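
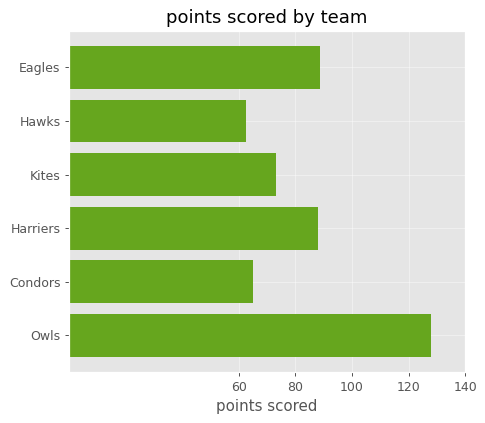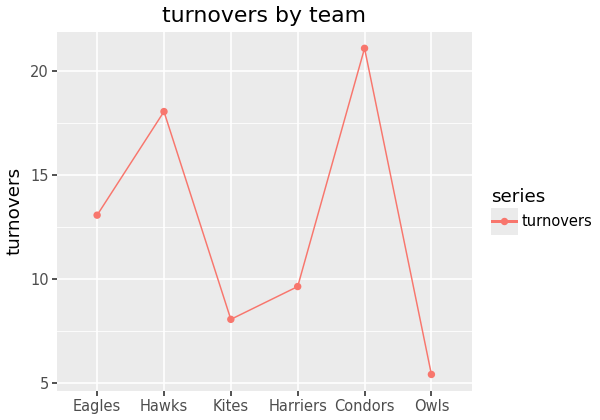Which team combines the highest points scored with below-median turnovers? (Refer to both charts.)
Owls

Chart 2 median turnovers ≈ 12; below-median teams: Kites, Harriers, Owls. Among those, Owls has the highest points scored (≈ 120).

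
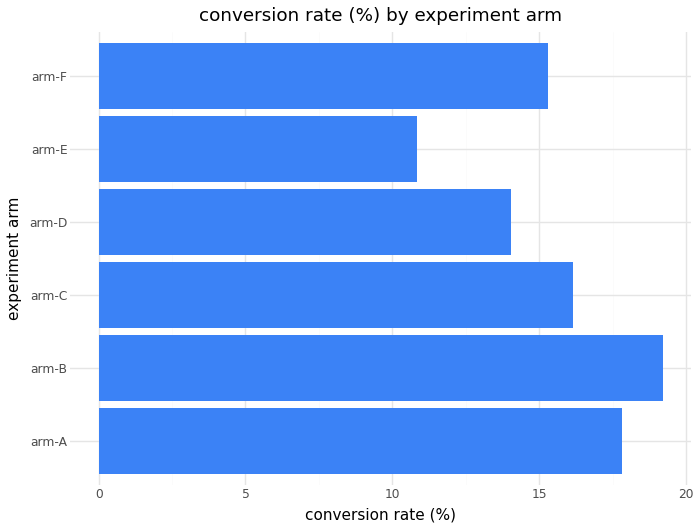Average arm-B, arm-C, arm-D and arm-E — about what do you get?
≈ 15

(20 + 16 + 14 + 10) / 4 ≈ 15.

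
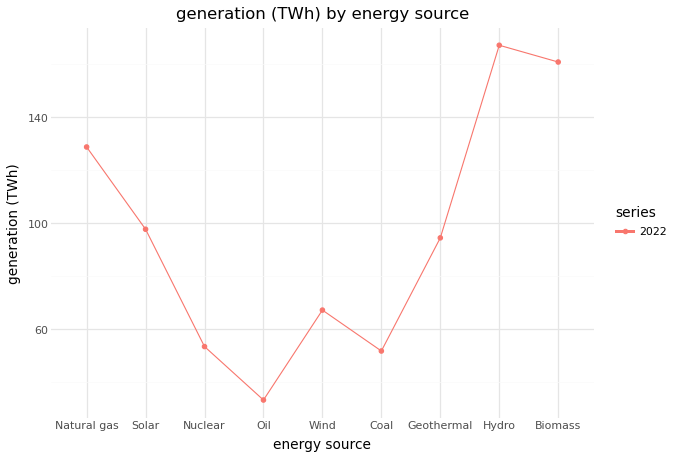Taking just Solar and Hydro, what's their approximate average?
(100 + 160) / 2 ≈ 130.

≈ 130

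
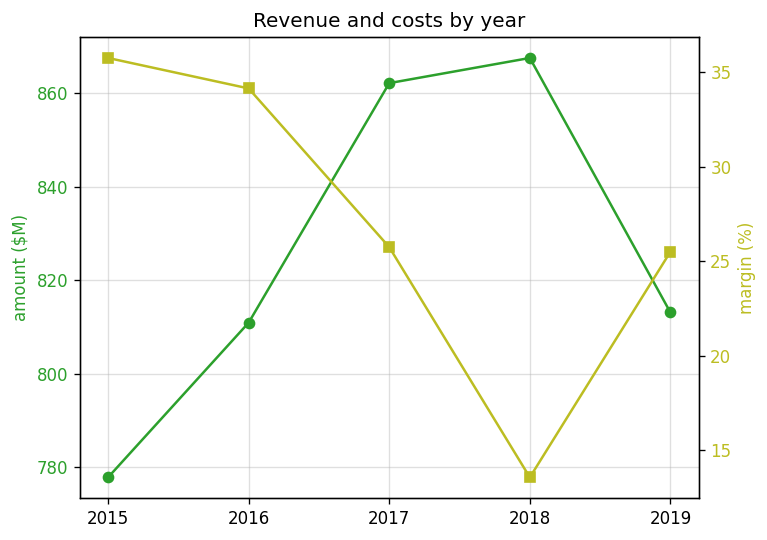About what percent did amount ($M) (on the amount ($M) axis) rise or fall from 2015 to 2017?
2015 ≈ 780, 2017 ≈ 860; (860 − 780) / 780 ≈ +10.3%.

≈ +10.3%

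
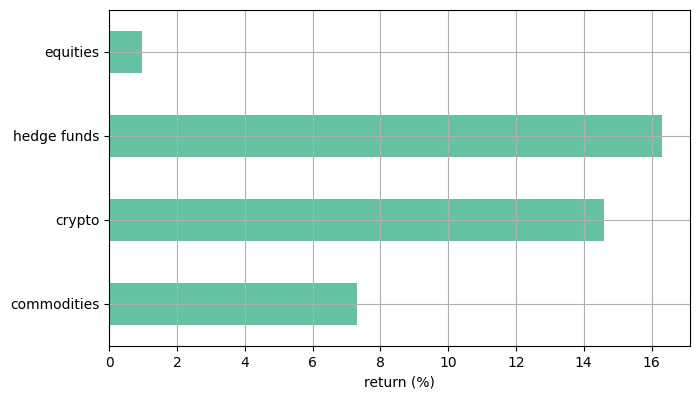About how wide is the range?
≈ 16

Max hedge funds ≈ 16, min equities ≈ 0; range ≈ 16.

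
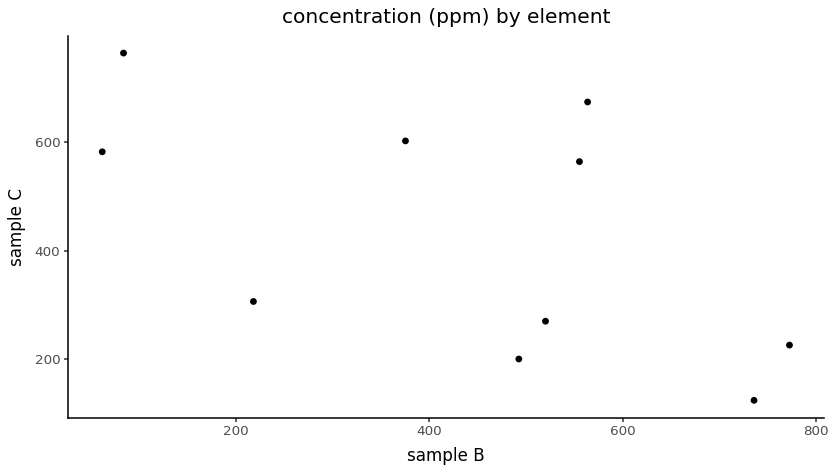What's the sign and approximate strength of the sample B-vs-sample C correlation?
Points are negatively correlated; moderate (|r| ≈ 0.6).

negative, moderate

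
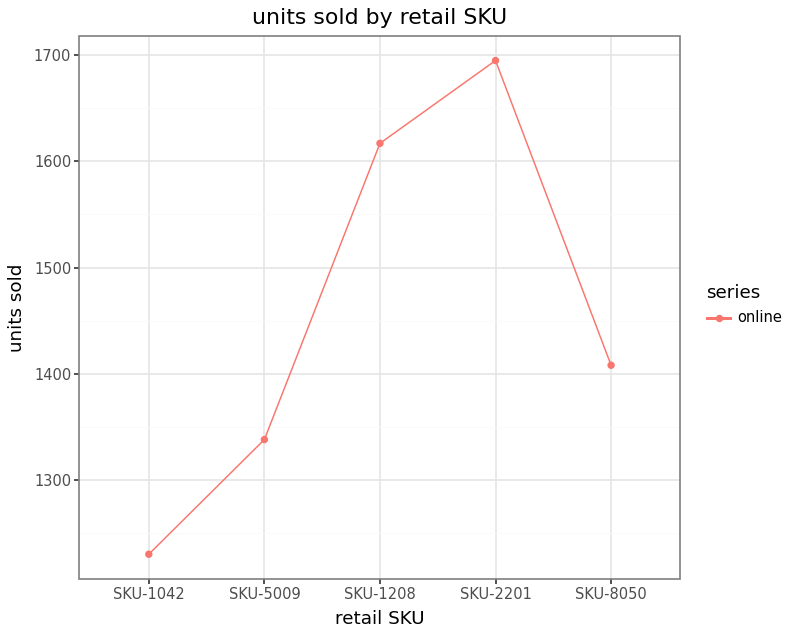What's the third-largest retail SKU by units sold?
SKU-8050

Top 4: SKU-2201 ≈ 1700, SKU-1208 ≈ 1600, SKU-8050 ≈ 1400, SKU-5009 ≈ 1350.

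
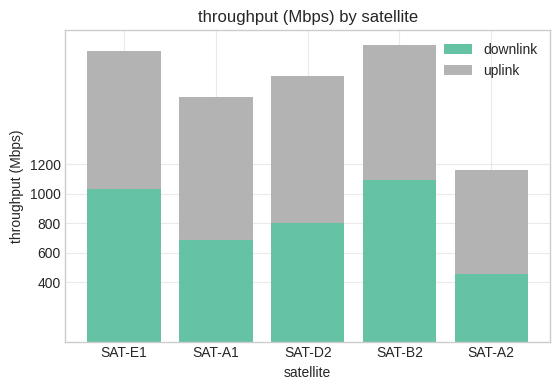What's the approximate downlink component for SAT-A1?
downlink top ≈ 600, bottom ≈ 0; segment ≈ 600.

≈ 600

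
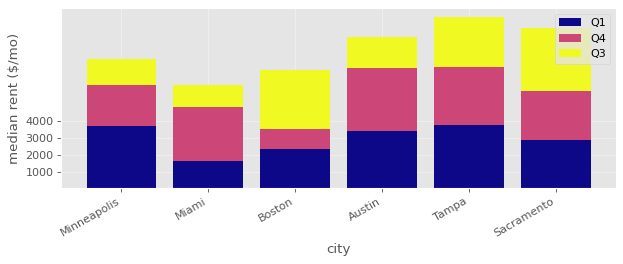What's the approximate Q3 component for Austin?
Q3 top ≈ 9000, bottom ≈ 7000; segment ≈ 2000.

≈ 2000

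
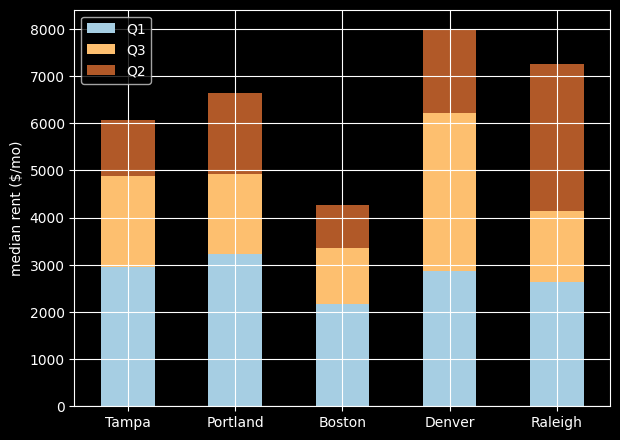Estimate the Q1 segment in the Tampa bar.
Q1 top ≈ 3000, bottom ≈ 0; segment ≈ 3000.

≈ 3000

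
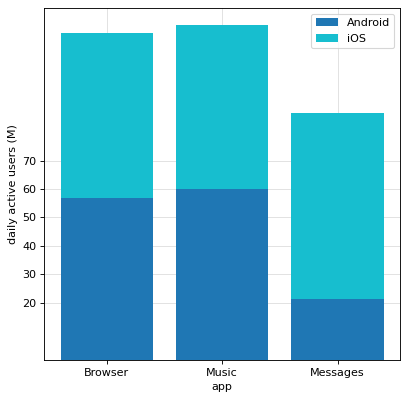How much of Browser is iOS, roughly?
iOS top ≈ 110, bottom ≈ 60; segment ≈ 50.

≈ 50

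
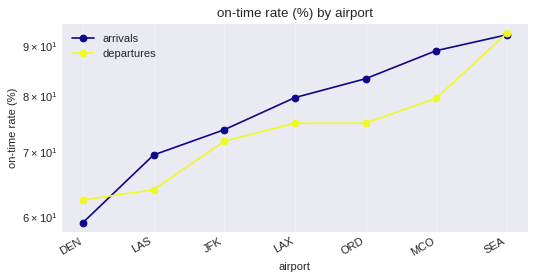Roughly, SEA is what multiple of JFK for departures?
SEA ≈ 95, JFK ≈ 70; 95/70 ≈ 1.36.

≈ 1.36×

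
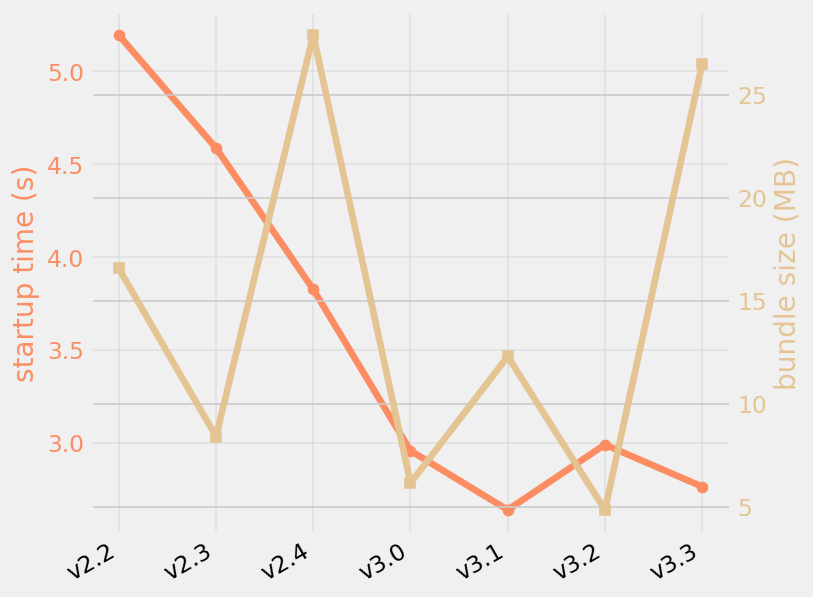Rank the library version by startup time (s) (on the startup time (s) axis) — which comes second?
Top 3 (on the startup time (s) axis): v2.2 ≈ 5.0, v2.3 ≈ 4.5, v2.4 ≈ 4.0.

v2.3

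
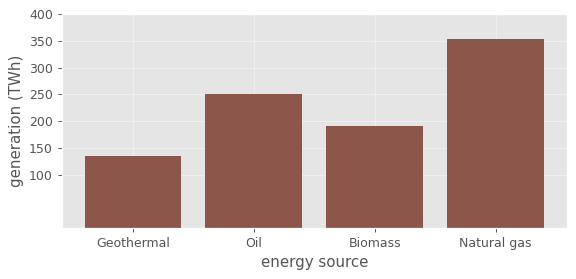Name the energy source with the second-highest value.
Oil

Top 3: Natural gas ≈ 350, Oil ≈ 250, Biomass ≈ 200.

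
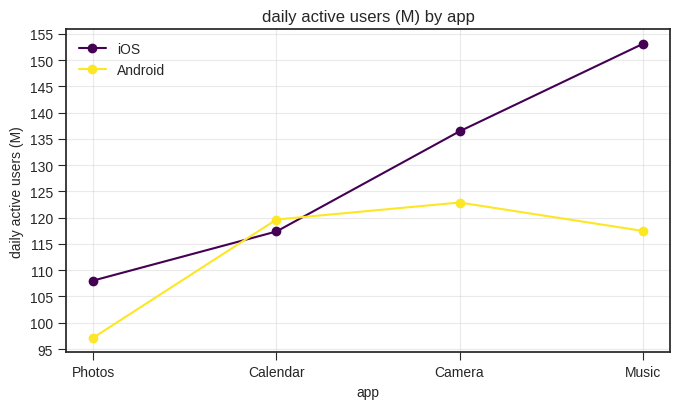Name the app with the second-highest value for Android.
Top 3 for Android: Camera ≈ 125, Calendar ≈ 120, Music ≈ 115.

Calendar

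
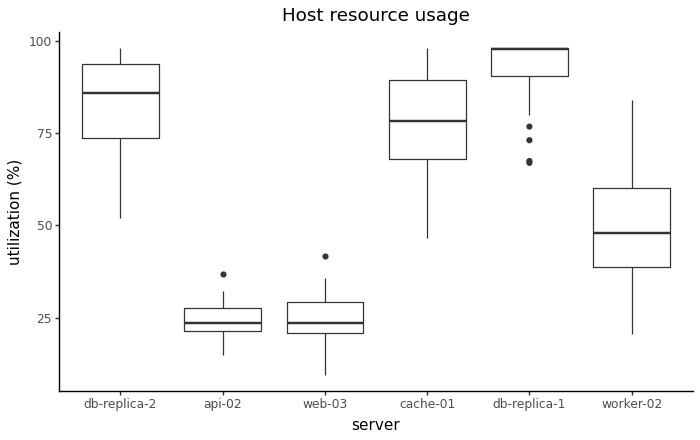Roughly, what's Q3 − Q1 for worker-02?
≈ 20

Q3 ≈ 60, Q1 ≈ 40; IQR ≈ 20.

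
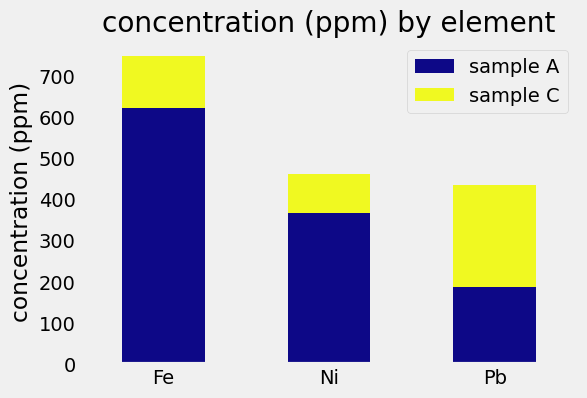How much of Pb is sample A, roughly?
sample A top ≈ 200, bottom ≈ 0; segment ≈ 200.

≈ 200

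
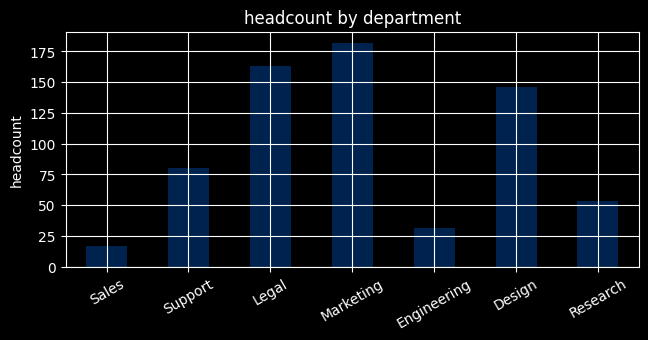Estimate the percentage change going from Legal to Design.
Legal ≈ 160, Design ≈ 140; (140 − 160) / 160 ≈ -12.5%.

≈ -12.5%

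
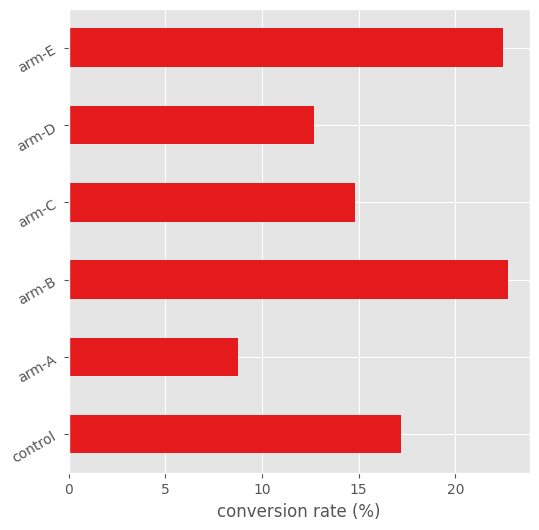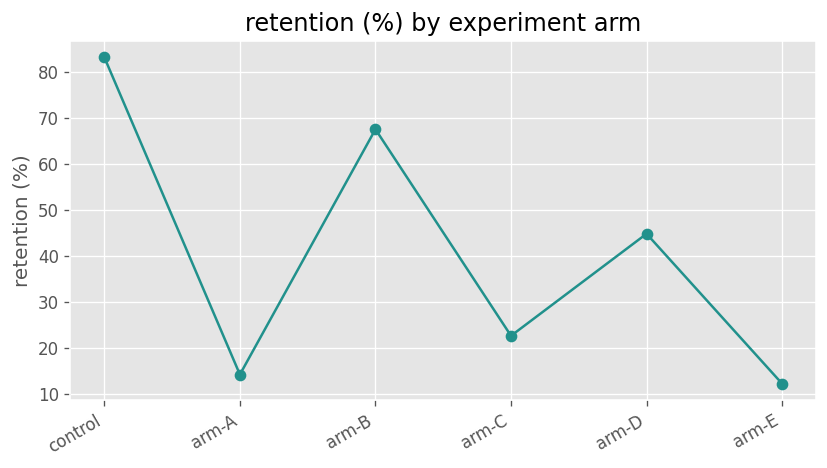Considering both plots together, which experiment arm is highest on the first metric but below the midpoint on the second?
arm-E

Chart 2 median retention (%) ≈ 30; below-median experiment arms: arm-A, arm-C, arm-E. Among those, arm-E has the highest conversion rate (%) (≈ 20).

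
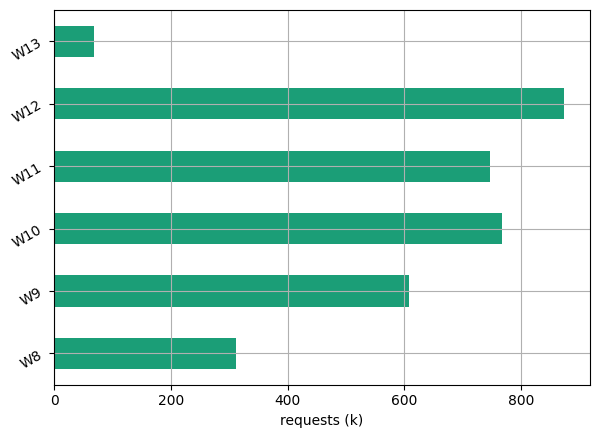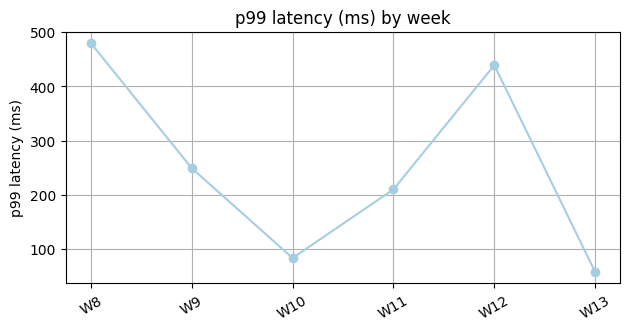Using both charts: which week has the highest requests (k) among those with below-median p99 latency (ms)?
W10

Chart 2 median p99 latency (ms) ≈ 250; below-median weeks: W10, W11, W13. Among those, W10 has the highest requests (k) (≈ 800).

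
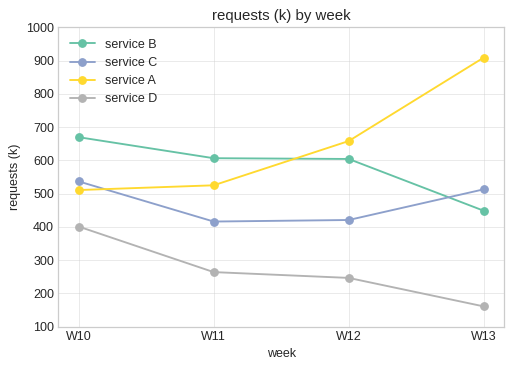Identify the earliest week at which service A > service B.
W12

W11: service A ≈ 500 vs service B ≈ 600 (not yet); W12: service A ≈ 700 vs service B ≈ 600 (first crossover).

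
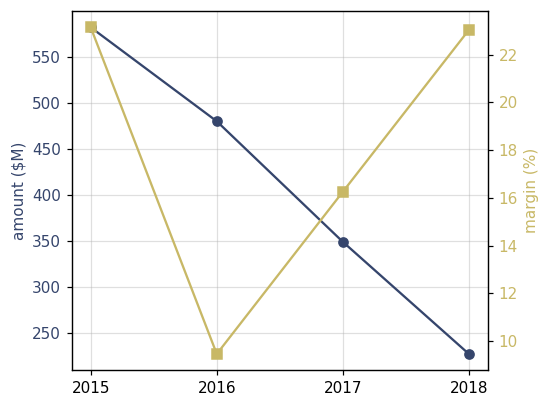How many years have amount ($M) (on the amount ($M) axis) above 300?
Above 300: 2015, 2016, 2017.

3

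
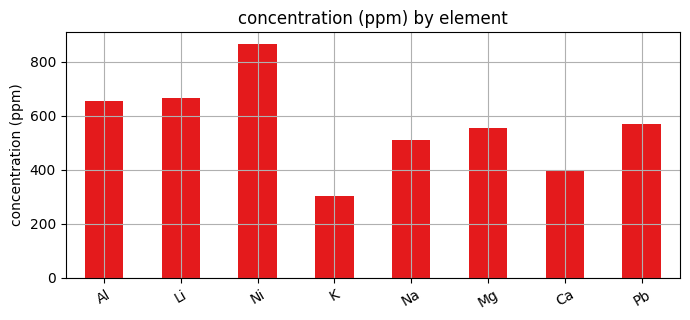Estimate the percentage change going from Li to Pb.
Li ≈ 700, Pb ≈ 600; (600 − 700) / 700 ≈ -14.3%.

≈ -14.3%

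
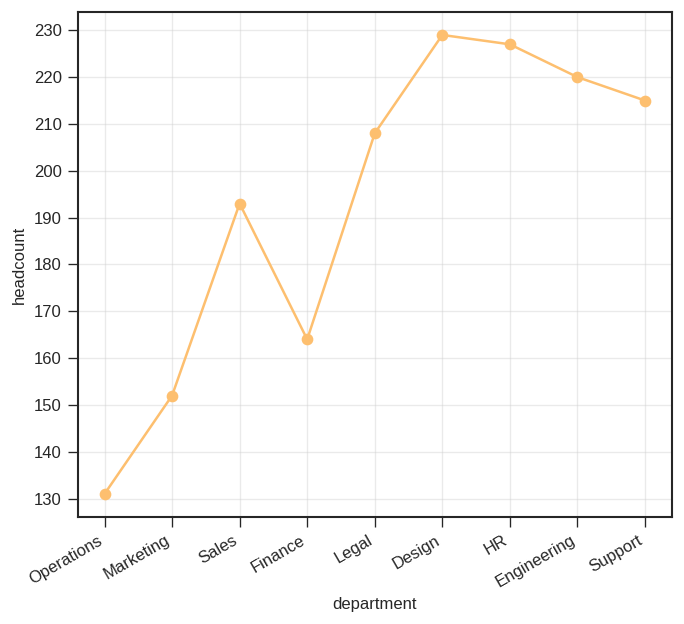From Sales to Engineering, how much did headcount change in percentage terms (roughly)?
≈ +15.8%

Sales ≈ 190, Engineering ≈ 220; (220 − 190) / 190 ≈ +15.8%.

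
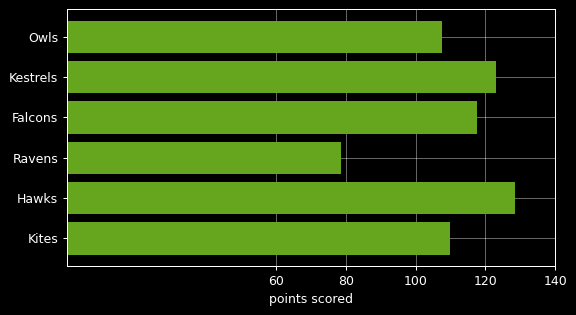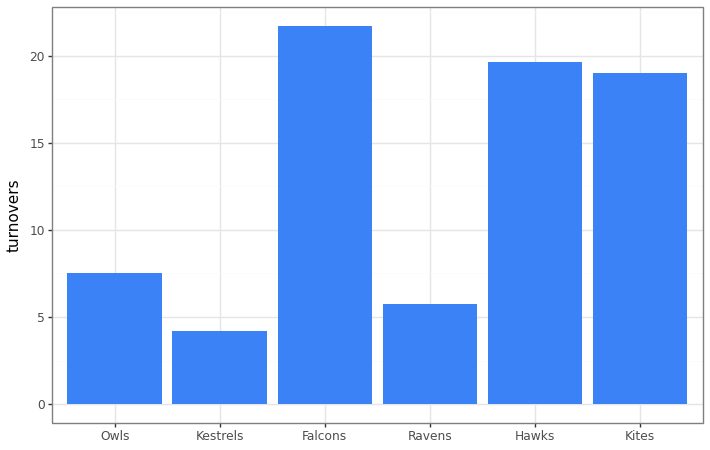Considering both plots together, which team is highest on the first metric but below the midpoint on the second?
Kestrels

Chart 2 median turnovers ≈ 14; below-median teams: Owls, Kestrels, Ravens. Among those, Kestrels has the highest points scored (≈ 120).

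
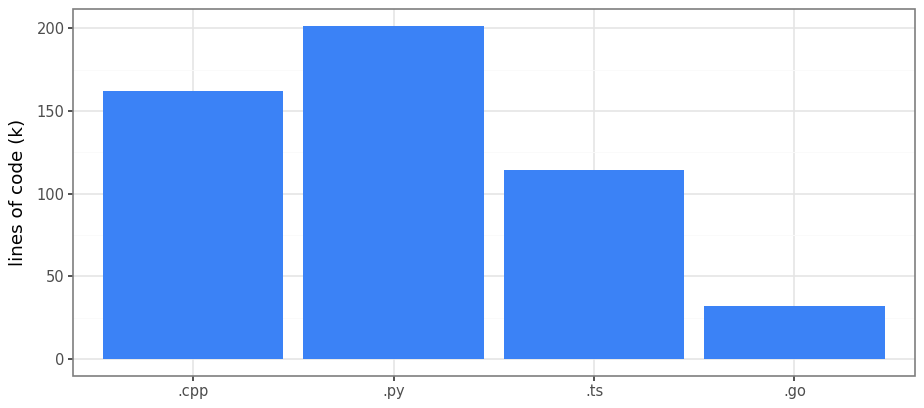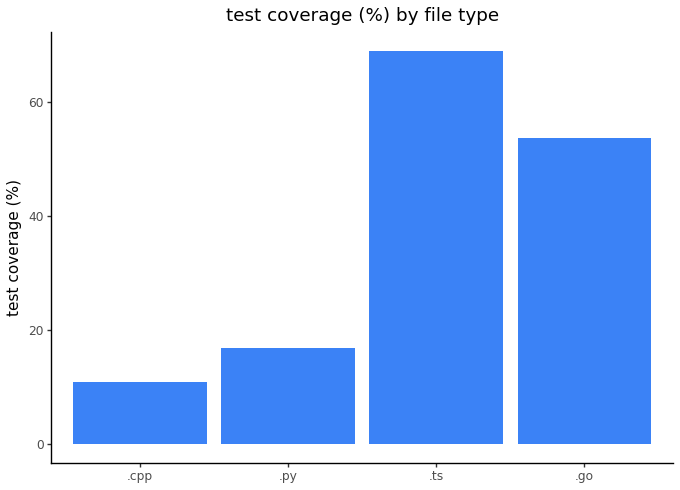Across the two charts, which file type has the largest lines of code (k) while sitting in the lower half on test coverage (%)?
Chart 2 median test coverage (%) ≈ 40; below-median file types: .cpp, .py. Among those, .py has the highest lines of code (k) (≈ 200).

.py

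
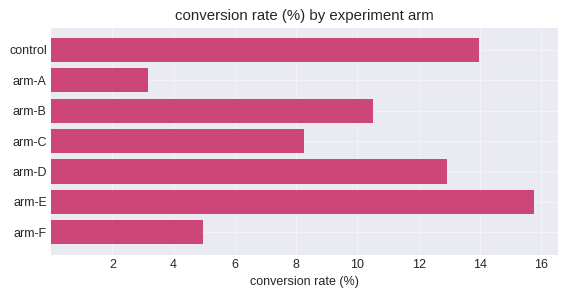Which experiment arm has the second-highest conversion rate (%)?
Top 3: arm-E ≈ 16, control ≈ 14, arm-D ≈ 12.

control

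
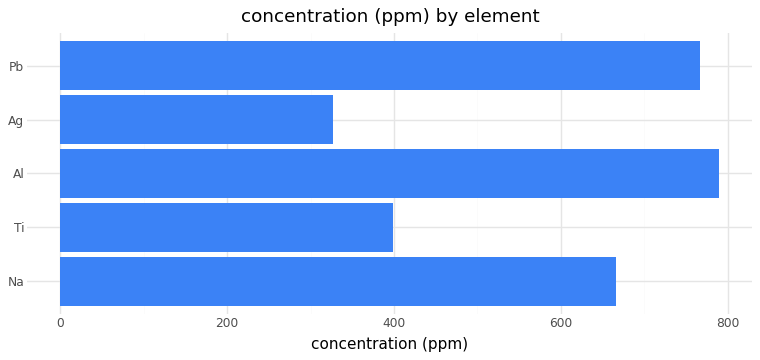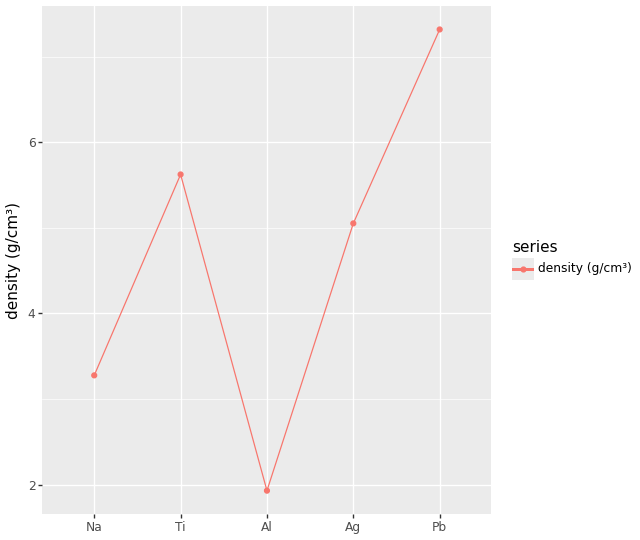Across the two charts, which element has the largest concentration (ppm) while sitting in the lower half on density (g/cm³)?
Al

Chart 2 median density (g/cm³) ≈ 5; below-median elements: Na, Al. Among those, Al has the highest concentration (ppm) (≈ 800).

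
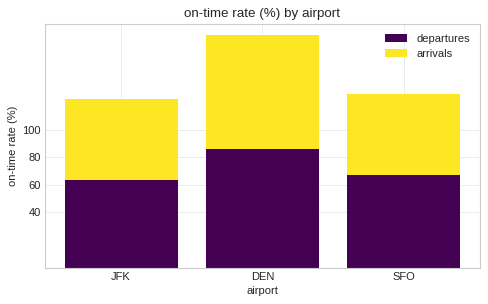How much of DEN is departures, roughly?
departures top ≈ 80, bottom ≈ 0; segment ≈ 80.

≈ 80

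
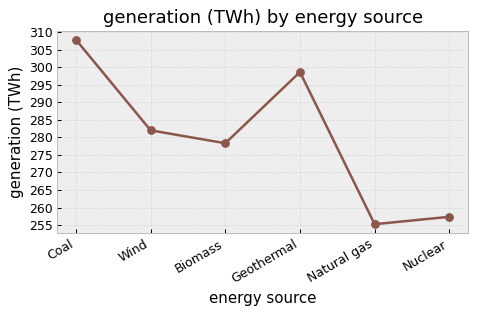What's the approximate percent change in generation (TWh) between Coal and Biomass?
≈ -9.7%

Coal ≈ 310, Biomass ≈ 280; (280 − 310) / 310 ≈ -9.7%.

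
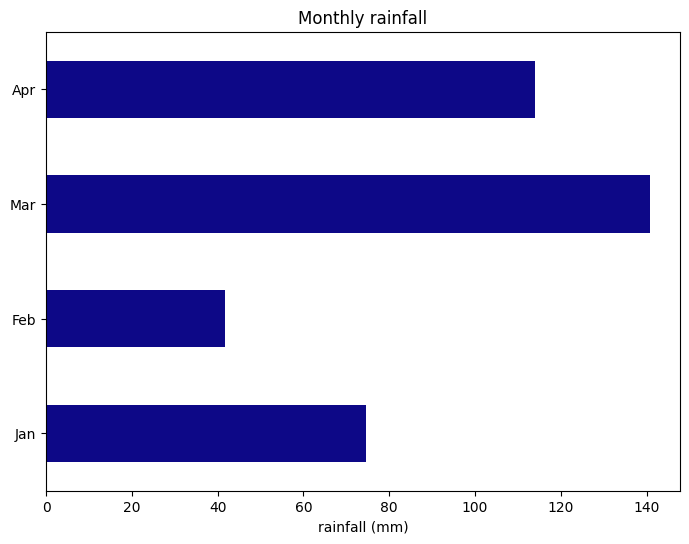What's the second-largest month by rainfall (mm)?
Apr

Top 3: Mar ≈ 140, Apr ≈ 120, Jan ≈ 80.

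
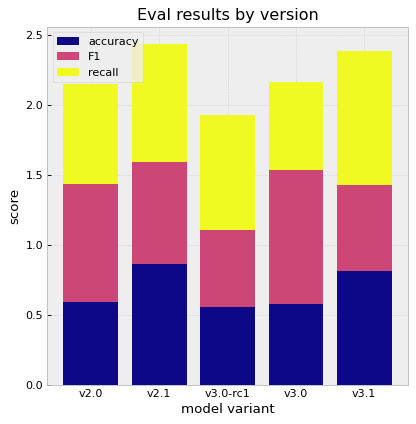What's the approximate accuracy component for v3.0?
≈ 0.5

accuracy top ≈ 0.5, bottom ≈ 0.0; segment ≈ 0.5.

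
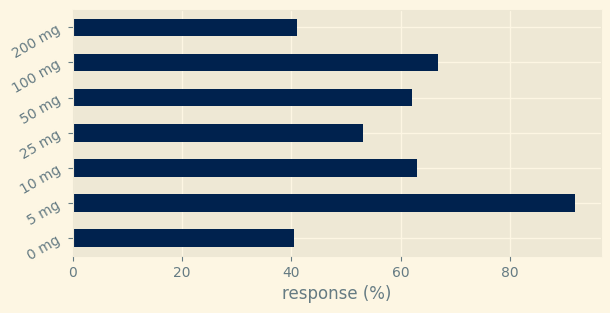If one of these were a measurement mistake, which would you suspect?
5 mg

5 mg ≈ 90; the rest sit between ≈ 40 and ≈ 70.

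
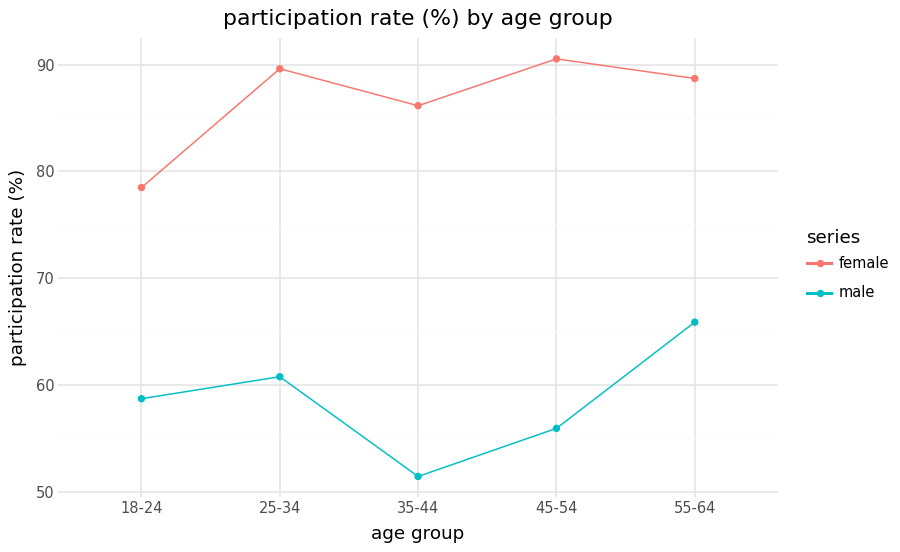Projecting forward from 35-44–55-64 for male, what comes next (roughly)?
Last three: 50, 55, 65 → slope ≈ 7.5/step → next ≈ 72.5.

≈ 72.5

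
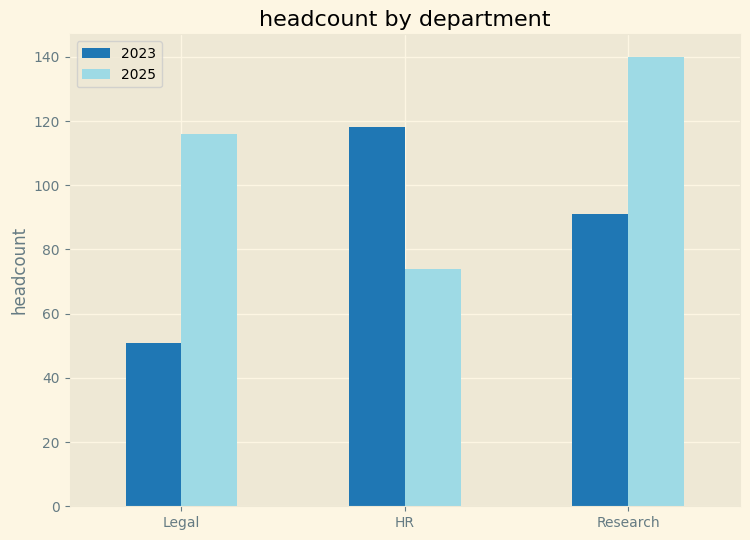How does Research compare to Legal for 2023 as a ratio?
Research ≈ 100, Legal ≈ 60; 100/60 ≈ 1.67.

≈ 1.67×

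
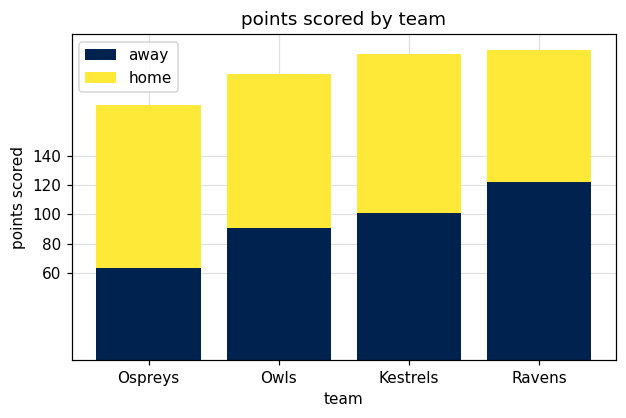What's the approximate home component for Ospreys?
home top ≈ 180, bottom ≈ 60; segment ≈ 120.

≈ 120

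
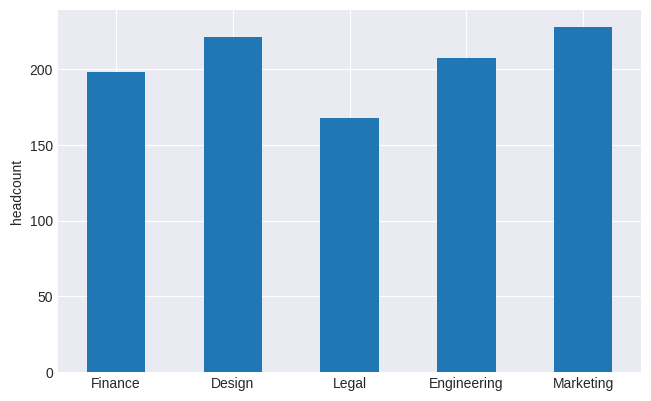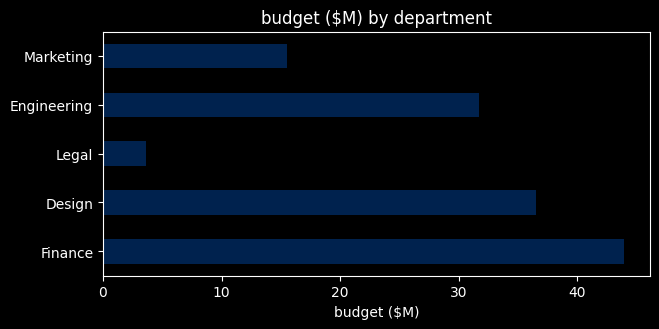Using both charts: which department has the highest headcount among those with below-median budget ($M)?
Marketing

Chart 2 median budget ($M) ≈ 30; below-median departments: Legal, Marketing. Among those, Marketing has the highest headcount (≈ 225).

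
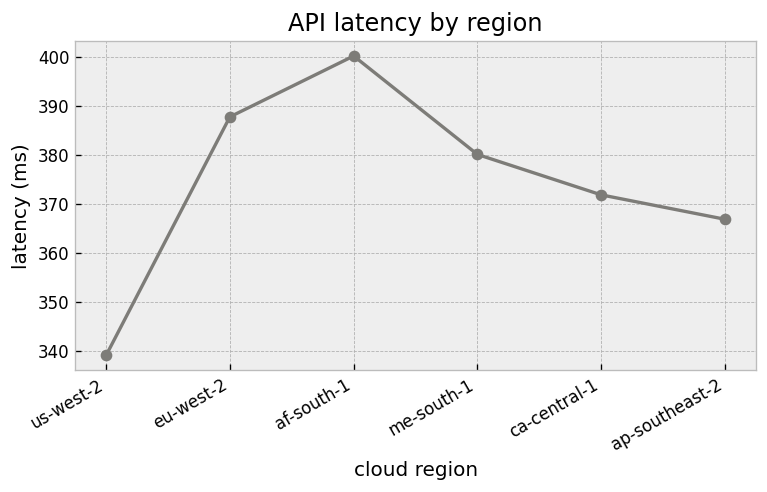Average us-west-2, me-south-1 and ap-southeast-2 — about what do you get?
≈ 363

(340 + 380 + 370) / 3 ≈ 363.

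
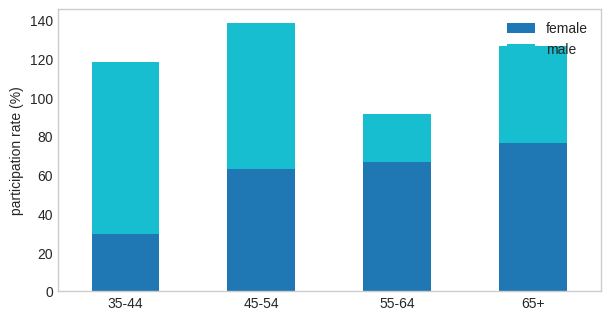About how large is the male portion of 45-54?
male top ≈ 140, bottom ≈ 60; segment ≈ 80.

≈ 80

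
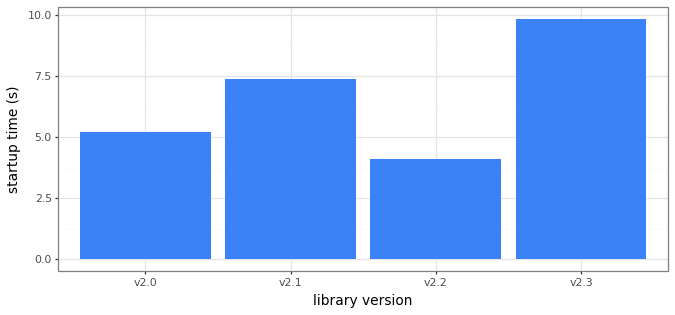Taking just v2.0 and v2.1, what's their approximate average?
≈ 6

(5 + 7) / 2 ≈ 6.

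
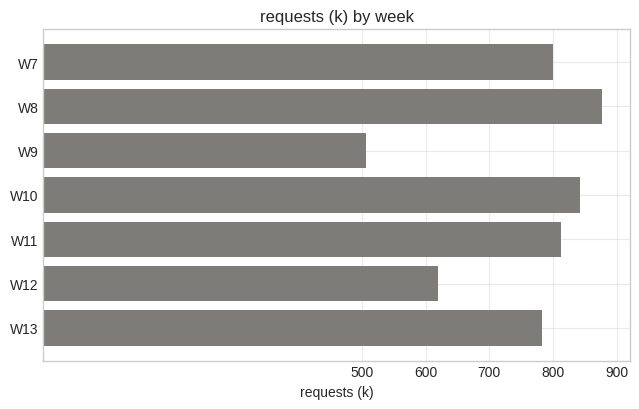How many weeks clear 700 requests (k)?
5

Above 700: W7, W8, W10, W11, W13.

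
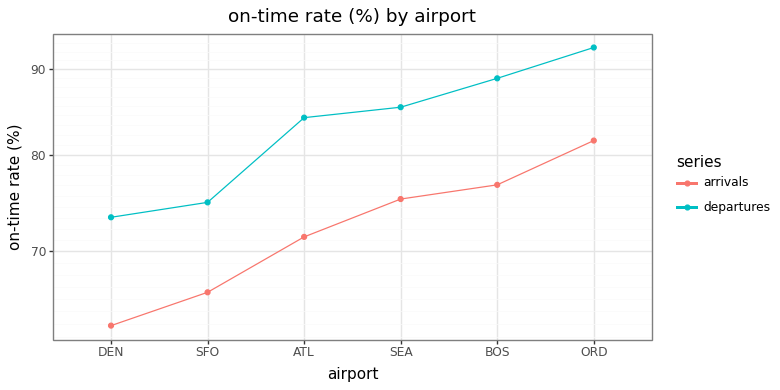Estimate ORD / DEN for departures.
ORD ≈ 95, DEN ≈ 75; 95/75 ≈ 1.27.

≈ 1.27×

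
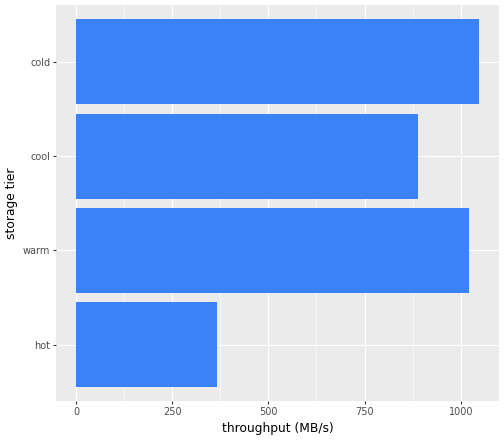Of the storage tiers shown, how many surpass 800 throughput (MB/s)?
3

Above 800: warm, cool, cold.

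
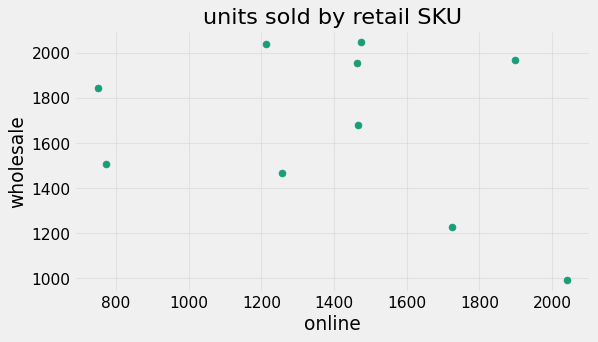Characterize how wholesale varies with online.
negative, weak

Points are negatively correlated; weak (|r| ≈ 0.3).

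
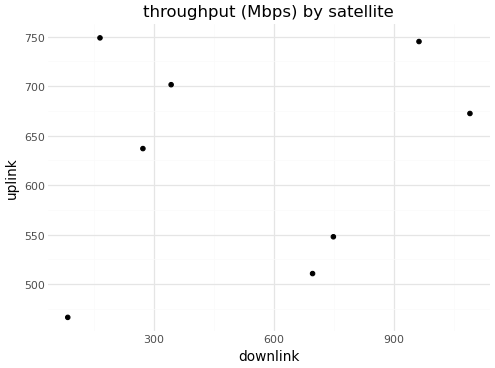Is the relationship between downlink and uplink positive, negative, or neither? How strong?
no clear correlation

Points are roughly uncorrelated; weak (|r| ≈ 0.2).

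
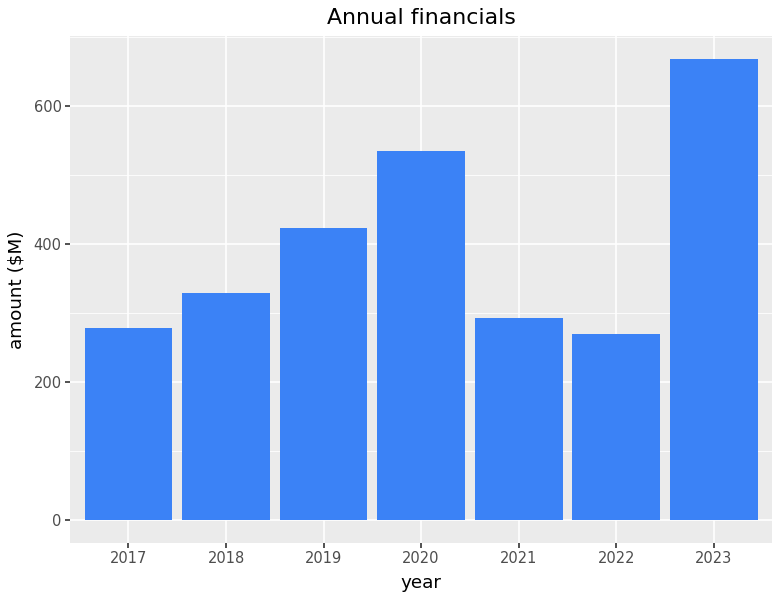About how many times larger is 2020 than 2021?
2020 ≈ 500, 2021 ≈ 300; 500/300 ≈ 1.67.

≈ 1.67×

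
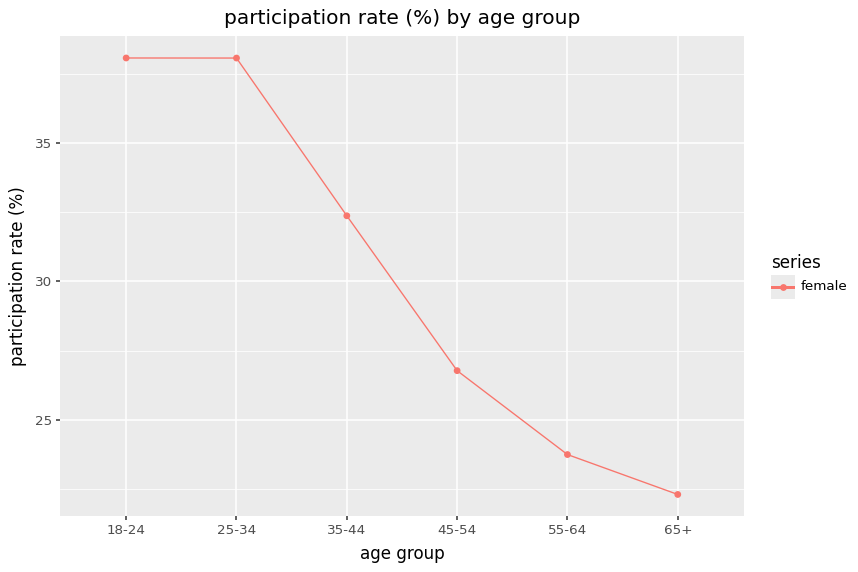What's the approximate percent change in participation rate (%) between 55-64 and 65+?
≈ -8.3%

55-64 ≈ 24, 65+ ≈ 22; (22 − 24) / 24 ≈ -8.3%.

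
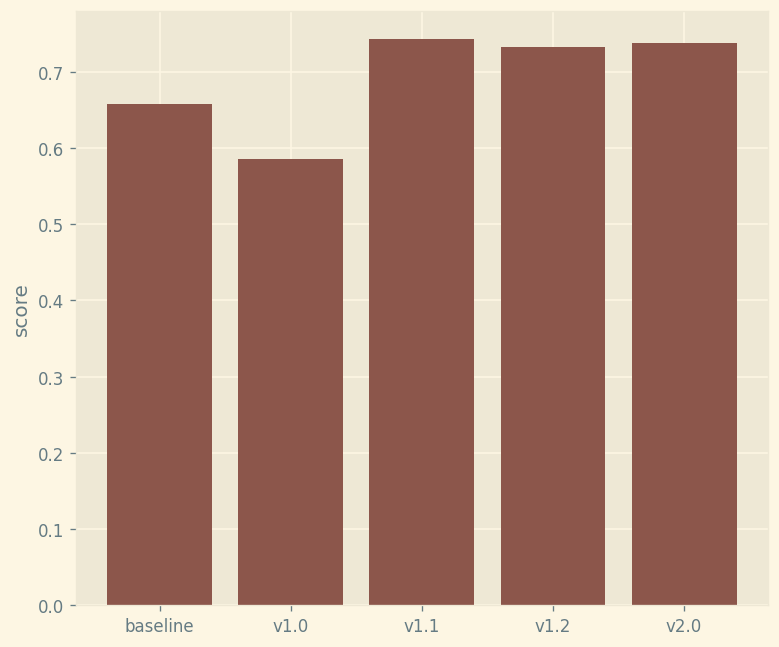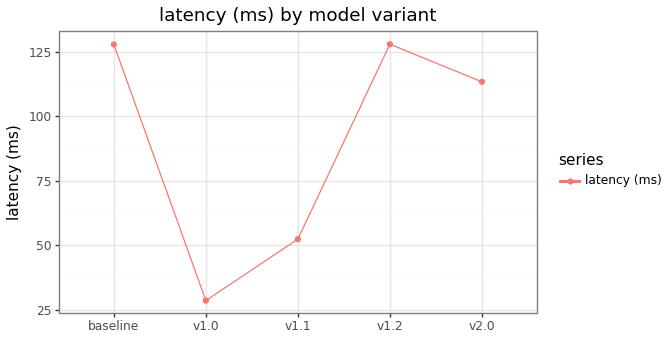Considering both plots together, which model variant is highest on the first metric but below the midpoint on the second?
v1.1

Chart 2 median latency (ms) ≈ 120; below-median model variants: v1.0, v1.1. Among those, v1.1 has the highest score (≈ 0.7).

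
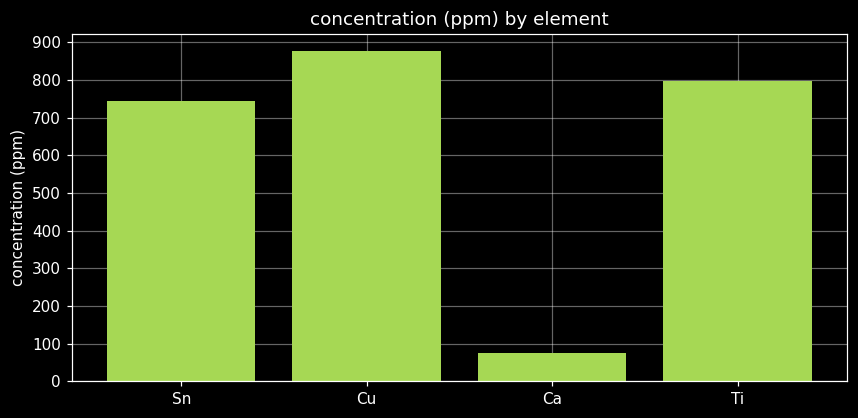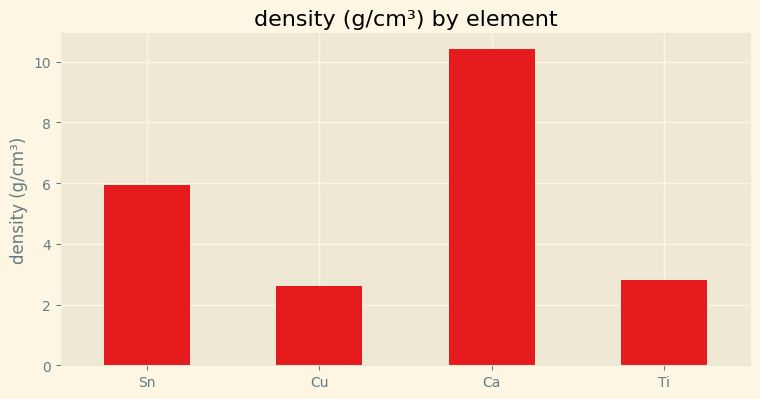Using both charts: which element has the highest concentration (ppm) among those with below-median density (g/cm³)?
Chart 2 median density (g/cm³) ≈ 4; below-median elements: Cu, Ti. Among those, Cu has the highest concentration (ppm) (≈ 900).

Cu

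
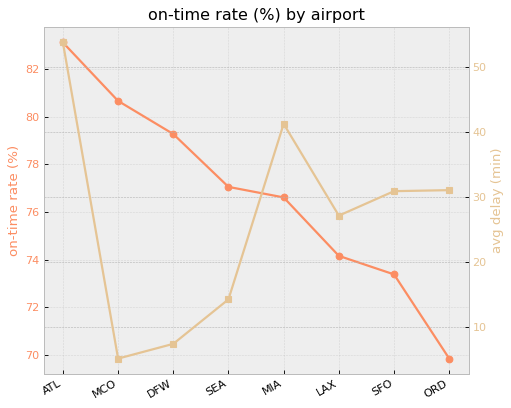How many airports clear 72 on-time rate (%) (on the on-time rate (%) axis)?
7

Above 72: ATL, MCO, DFW, SEA, MIA, LAX, SFO.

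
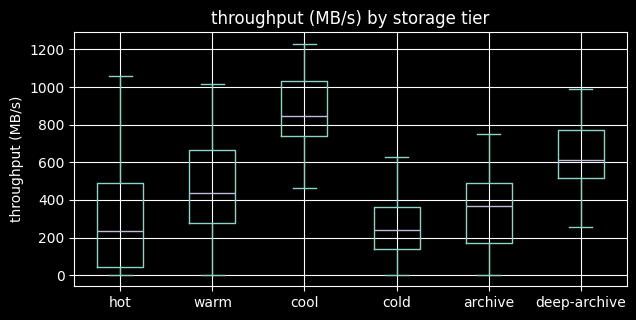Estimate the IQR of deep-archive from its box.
≈ 300

Q3 ≈ 800, Q1 ≈ 500; IQR ≈ 300.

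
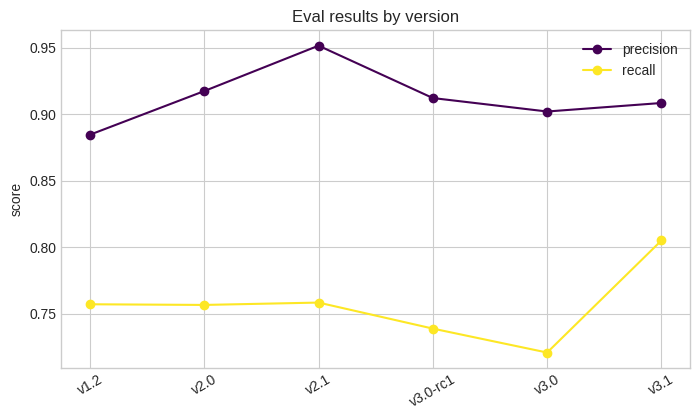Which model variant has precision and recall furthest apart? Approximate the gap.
v2.1, ≈ 0.20

v2.1: precision ≈ 0.96, recall ≈ 0.76 → gap ≈ 0.20. Next-largest (v3.0) is only ≈ 0.18.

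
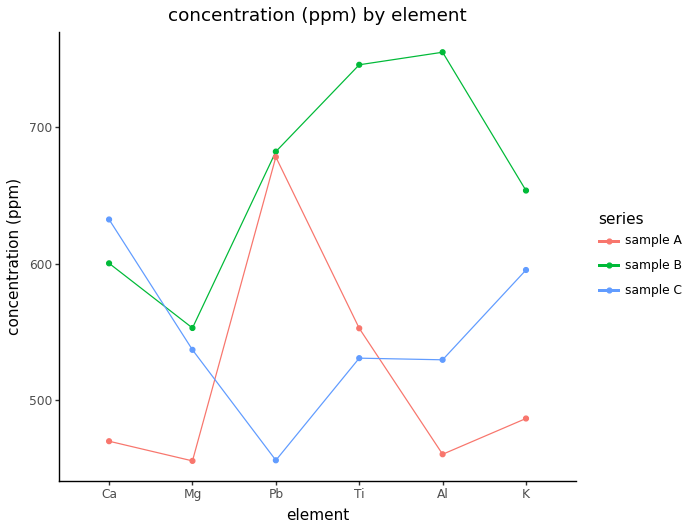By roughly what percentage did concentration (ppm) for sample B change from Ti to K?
≈ -13.3%

Ti ≈ 750, K ≈ 650; (650 − 750) / 750 ≈ -13.3%.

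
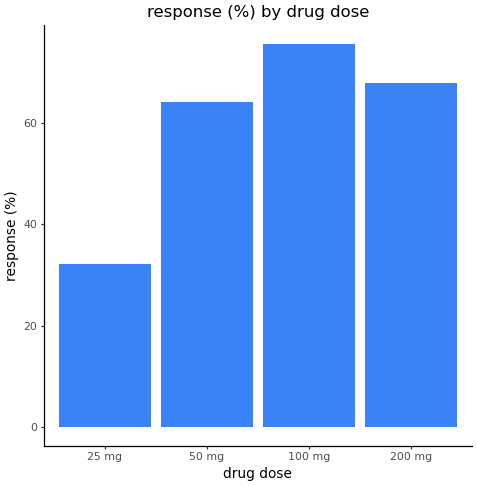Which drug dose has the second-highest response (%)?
Top 3: 100 mg ≈ 80, 200 mg ≈ 70, 50 mg ≈ 60.

200 mg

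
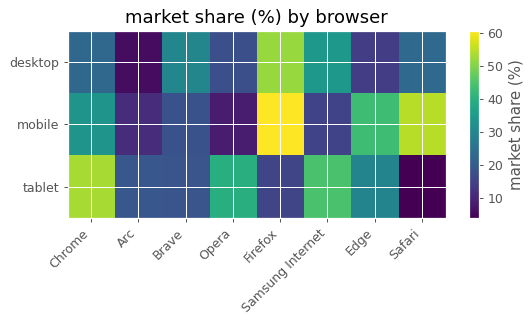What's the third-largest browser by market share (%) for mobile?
Edge

Top 4 for mobile: Firefox ≈ 60, Safari ≈ 55, Edge ≈ 45, Chrome ≈ 35.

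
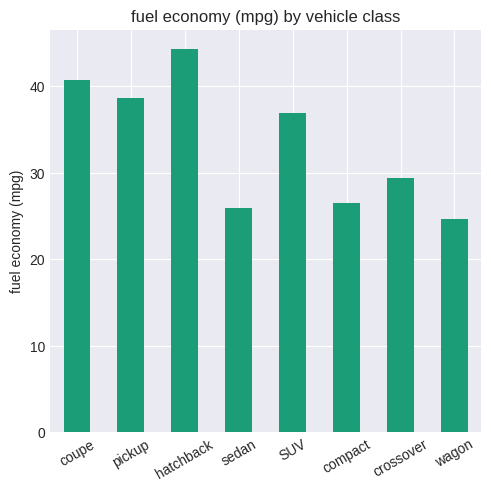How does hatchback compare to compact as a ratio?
hatchback ≈ 45, compact ≈ 25; 45/25 ≈ 1.8.

≈ 1.8×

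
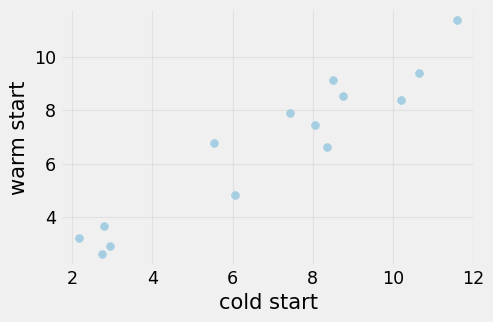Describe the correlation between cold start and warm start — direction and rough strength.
Points are positively correlated; strong (|r| ≈ 1.0).

positive, strong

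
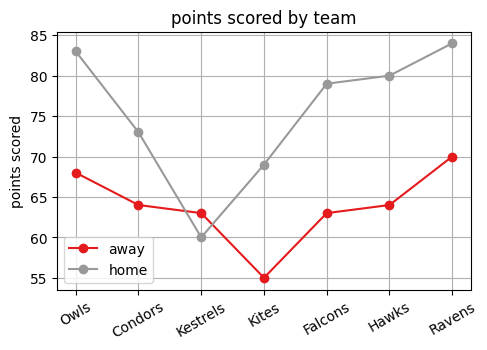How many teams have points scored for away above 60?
Above 60: Owls, Condors, Kestrels, Falcons, Hawks, Ravens.

6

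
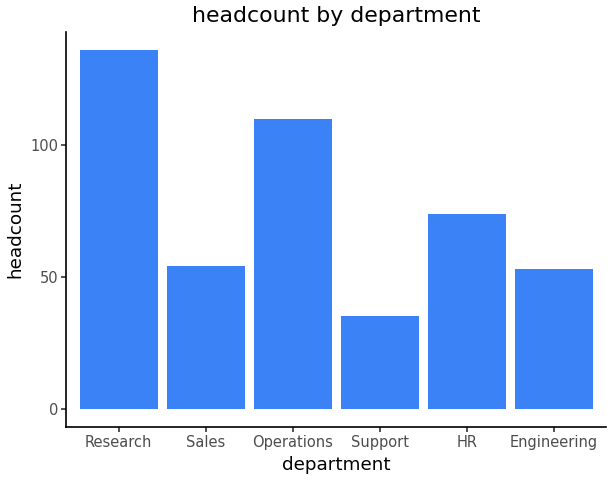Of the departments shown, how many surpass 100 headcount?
2

Above 100: Research, Operations.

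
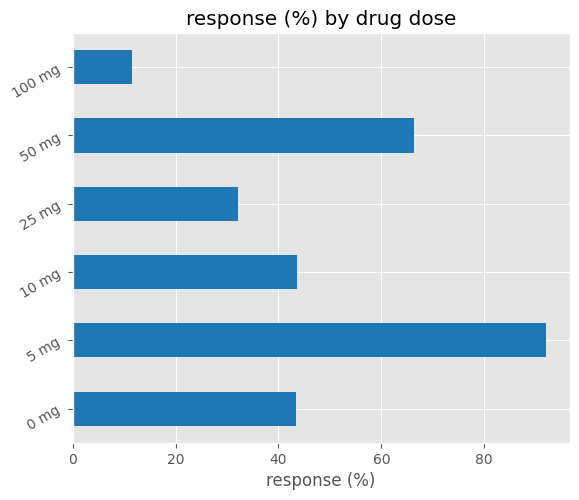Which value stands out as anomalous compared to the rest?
5 mg ≈ 90; the rest sit between ≈ 10 and ≈ 70.

5 mg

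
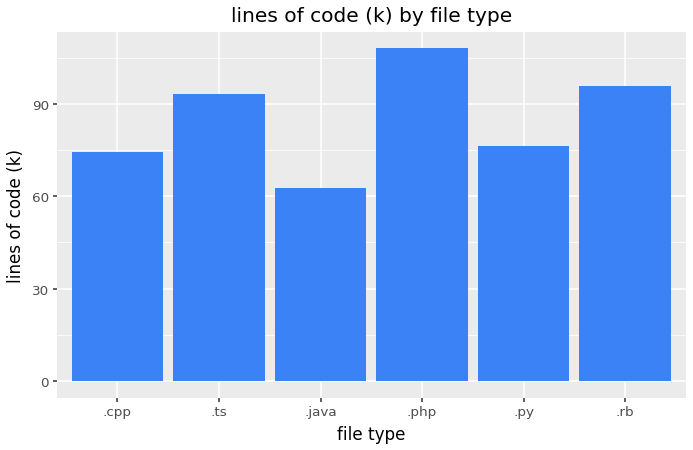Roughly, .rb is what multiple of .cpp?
.rb ≈ 100, .cpp ≈ 70; 100/70 ≈ 1.43.

≈ 1.43×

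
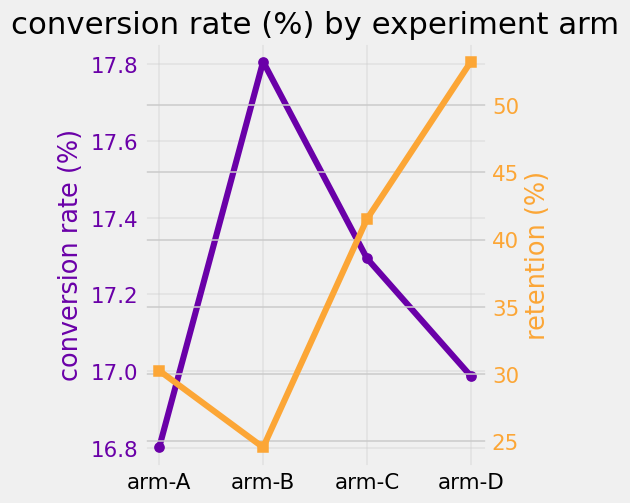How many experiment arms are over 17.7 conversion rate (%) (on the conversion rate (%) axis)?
Above 17.7: arm-B.

1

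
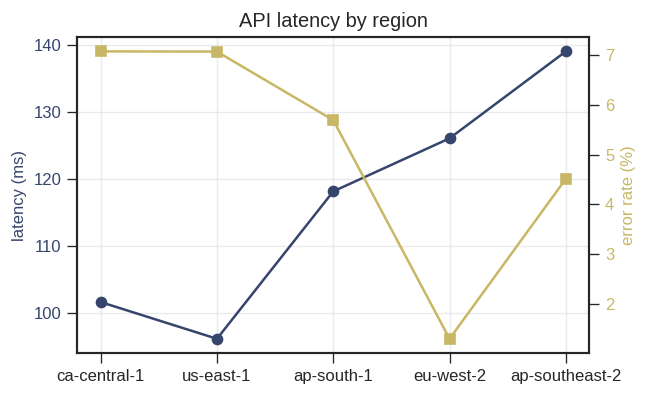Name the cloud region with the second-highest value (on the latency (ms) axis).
Top 3 (on the latency (ms) axis): ap-southeast-2 ≈ 140, eu-west-2 ≈ 125, ap-south-1 ≈ 120.

eu-west-2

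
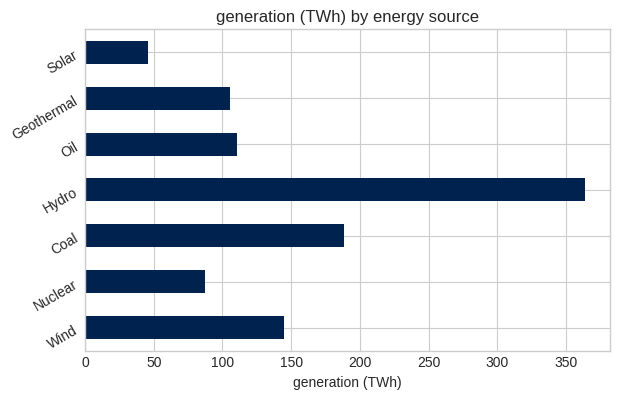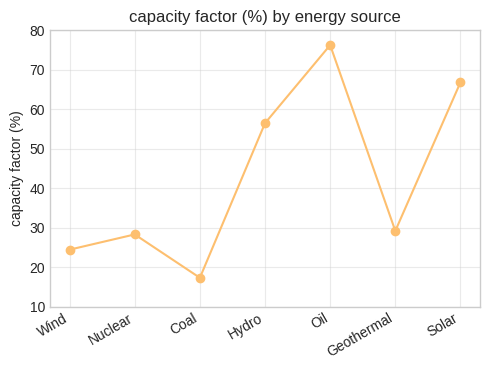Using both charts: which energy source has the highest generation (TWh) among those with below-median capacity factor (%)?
Coal

Chart 2 median capacity factor (%) ≈ 30; below-median energy sources: Wind, Nuclear, Coal. Among those, Coal has the highest generation (TWh) (≈ 200).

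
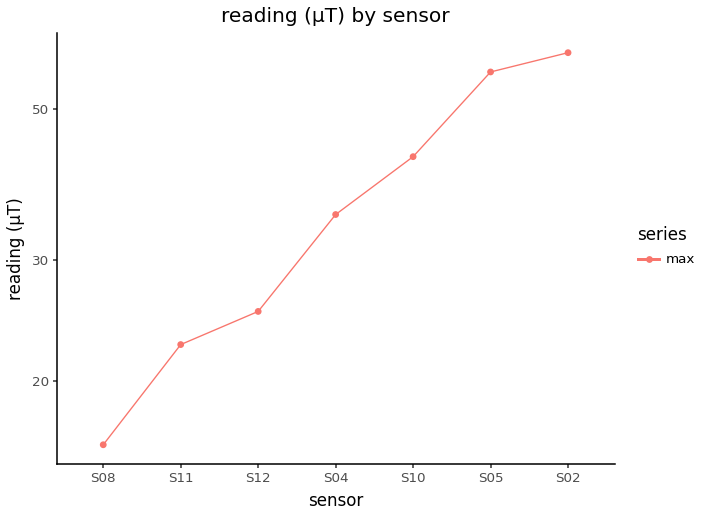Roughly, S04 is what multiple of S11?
S04 ≈ 35, S11 ≈ 25; 35/25 ≈ 1.4.

≈ 1.4×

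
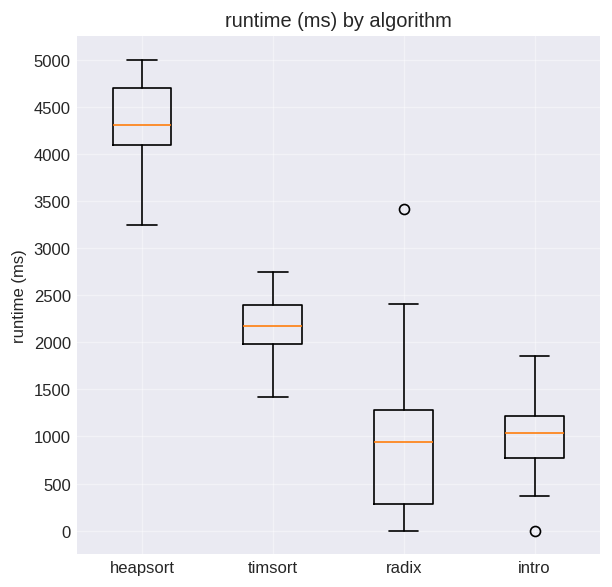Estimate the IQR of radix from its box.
≈ 1000

Q3 ≈ 1500, Q1 ≈ 500; IQR ≈ 1000.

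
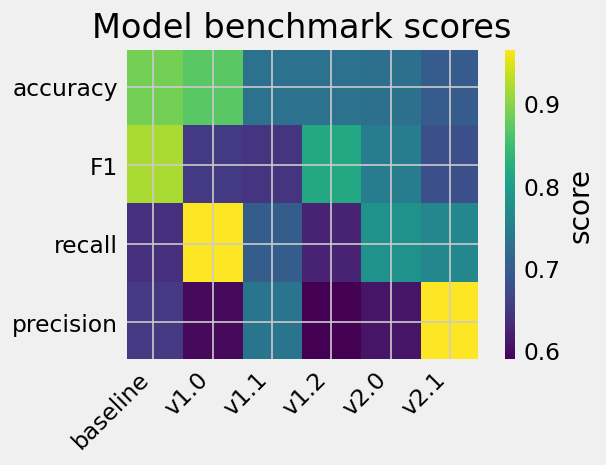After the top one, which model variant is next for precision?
v1.1

Top 3 for precision: v2.1 ≈ 0.95, v1.1 ≈ 0.75, baseline ≈ 0.65.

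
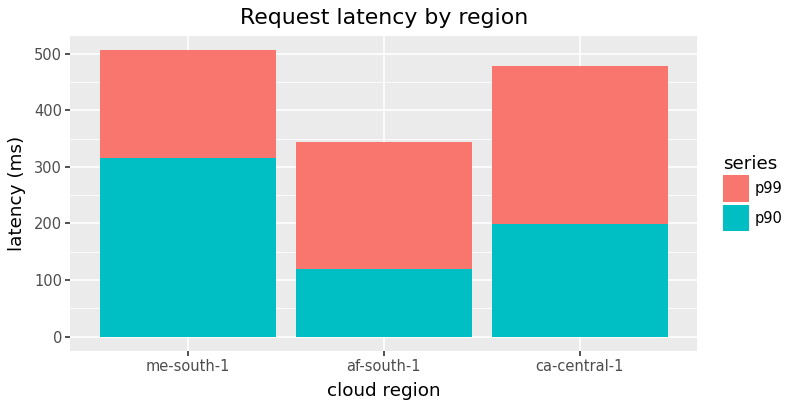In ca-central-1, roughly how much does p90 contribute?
p90 top ≈ 200, bottom ≈ 0; segment ≈ 200.

≈ 200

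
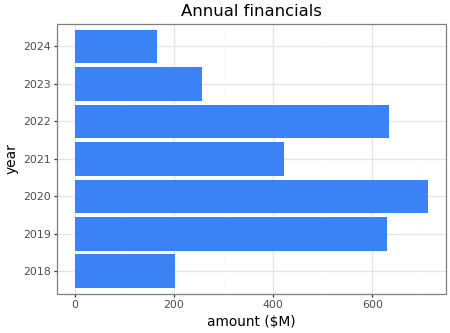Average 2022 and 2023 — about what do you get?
(600 + 300) / 2 ≈ 450.

≈ 450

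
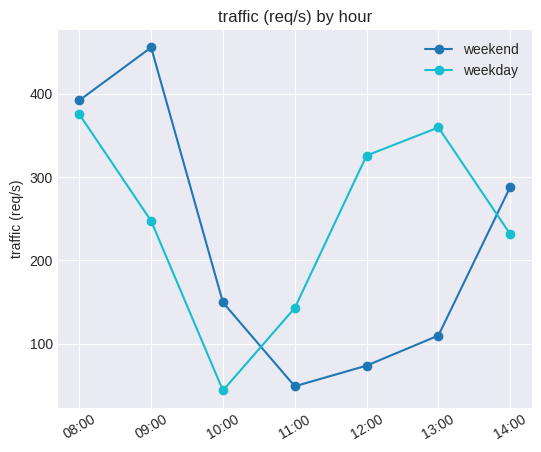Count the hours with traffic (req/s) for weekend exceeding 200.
Above 200: 08:00, 09:00, 14:00.

3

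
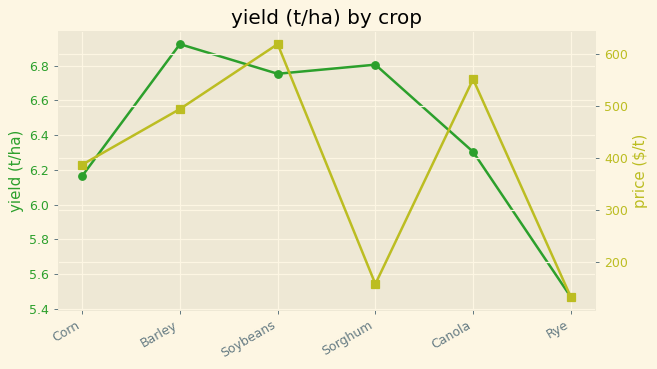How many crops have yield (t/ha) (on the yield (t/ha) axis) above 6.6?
3

Above 6.6: Barley, Soybeans, Sorghum.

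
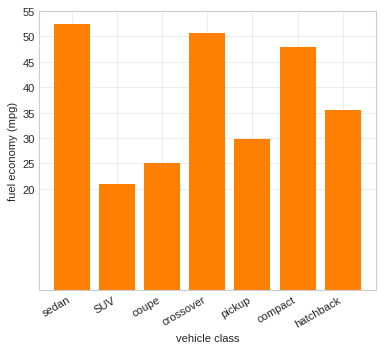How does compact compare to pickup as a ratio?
≈ 1.67×

compact ≈ 50, pickup ≈ 30; 50/30 ≈ 1.67.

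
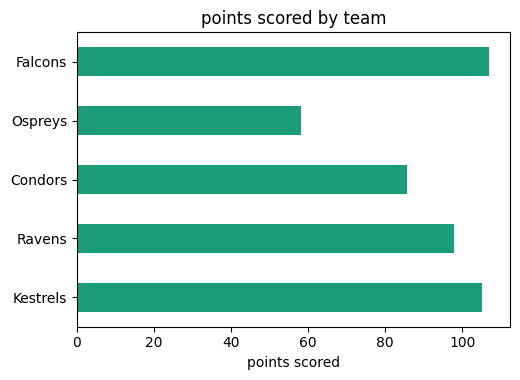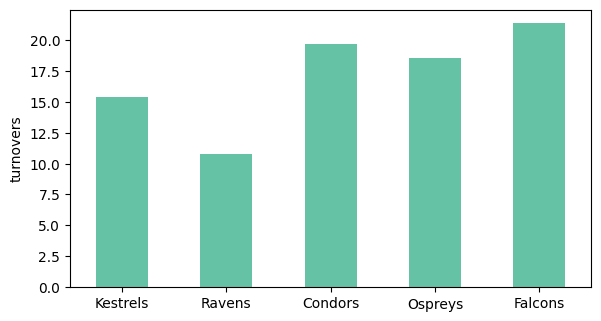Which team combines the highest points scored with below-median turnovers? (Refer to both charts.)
Kestrels

Chart 2 median turnovers ≈ 18; below-median teams: Kestrels, Ravens. Among those, Kestrels has the highest points scored (≈ 110).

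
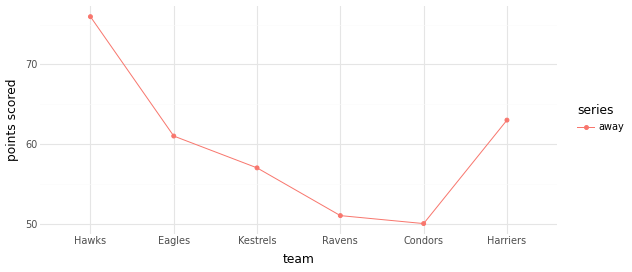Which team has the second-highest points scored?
Top 3: Hawks ≈ 75, Harriers ≈ 65, Eagles ≈ 60.

Harriers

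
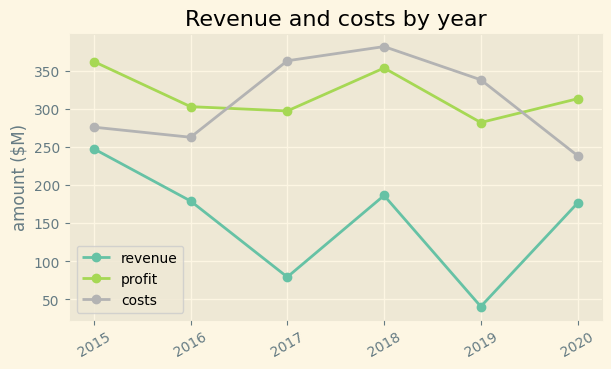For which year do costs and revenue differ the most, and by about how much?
2019, ≈ 300 $M

2019: costs ≈ 350, revenue ≈ 50 → gap ≈ 300. Next-largest (2017) is only ≈ 250.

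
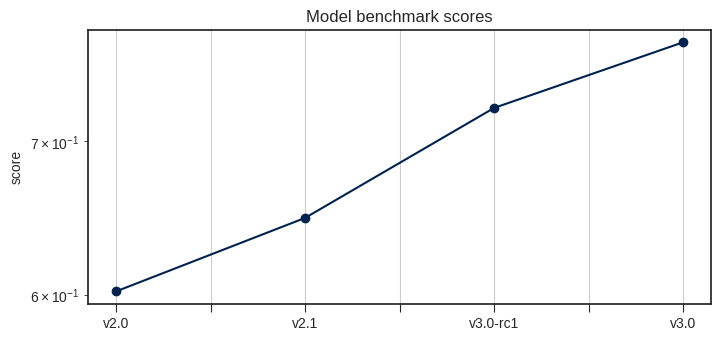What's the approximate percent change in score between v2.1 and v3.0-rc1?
≈ +12.5%

v2.1 ≈ 0.64, v3.0-rc1 ≈ 0.72; (0.72 − 0.64) / 0.64 ≈ +12.5%.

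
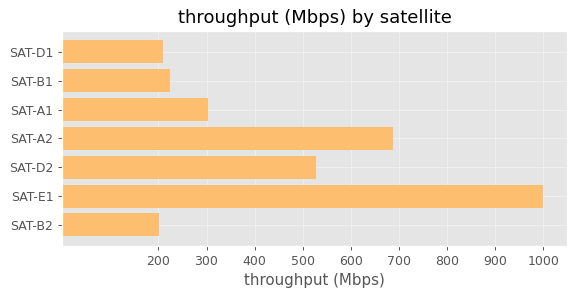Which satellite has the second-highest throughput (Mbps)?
Top 3: SAT-E1 ≈ 1000, SAT-A2 ≈ 700, SAT-D2 ≈ 500.

SAT-A2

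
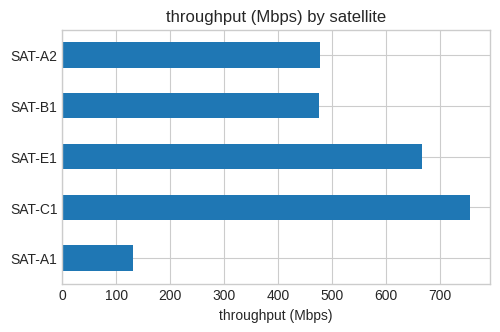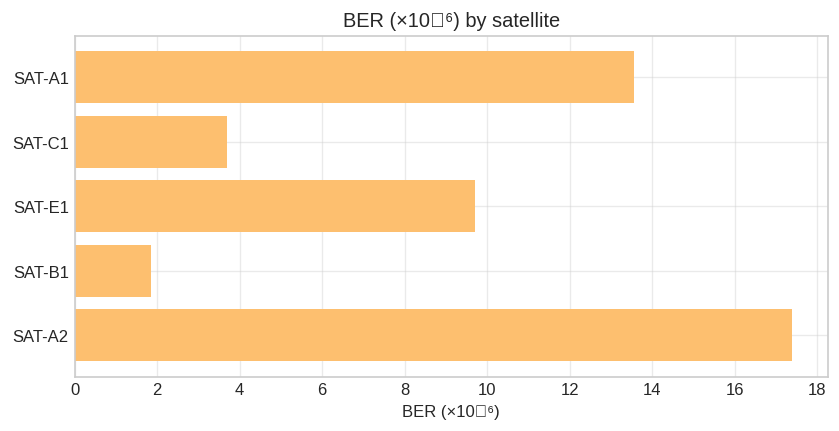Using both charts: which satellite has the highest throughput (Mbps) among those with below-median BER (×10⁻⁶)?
Chart 2 median BER (×10⁻⁶) ≈ 10; below-median satellites: SAT-C1, SAT-B1. Among those, SAT-C1 has the highest throughput (Mbps) (≈ 800).

SAT-C1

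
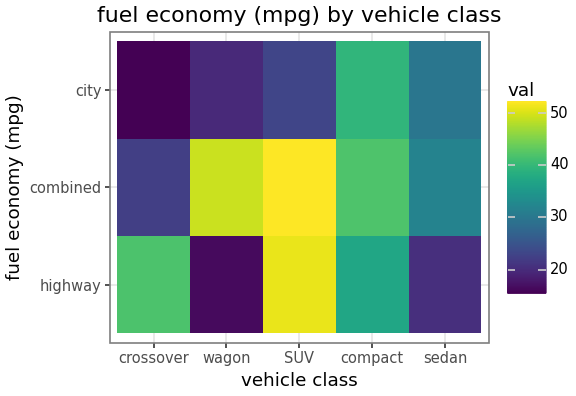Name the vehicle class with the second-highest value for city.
Top 3 for city: compact ≈ 40, sedan ≈ 30, SUV ≈ 25.

sedan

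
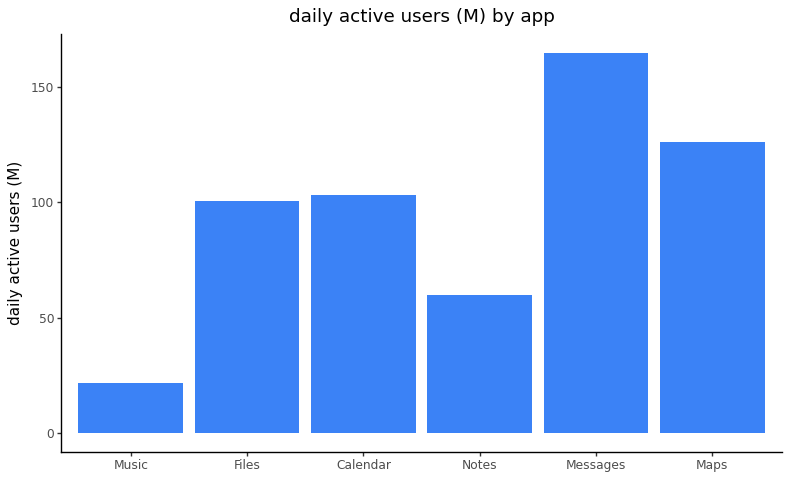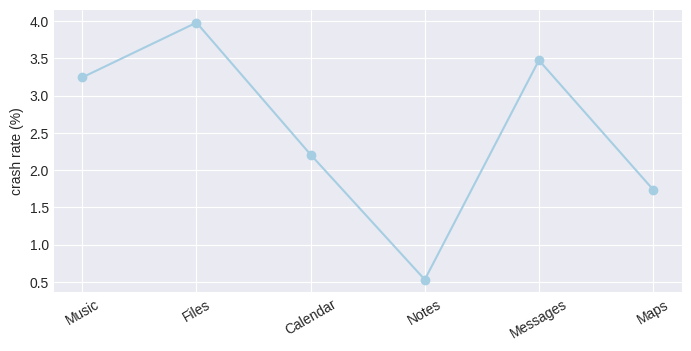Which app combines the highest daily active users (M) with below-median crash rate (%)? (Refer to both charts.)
Maps

Chart 2 median crash rate (%) ≈ 2.5; below-median apps: Calendar, Notes, Maps. Among those, Maps has the highest daily active users (M) (≈ 120).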